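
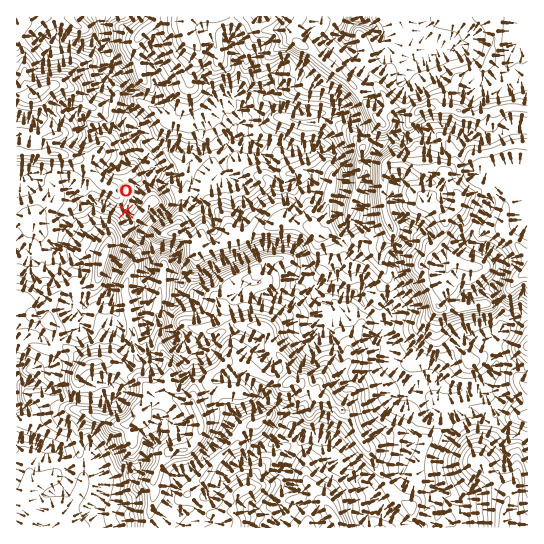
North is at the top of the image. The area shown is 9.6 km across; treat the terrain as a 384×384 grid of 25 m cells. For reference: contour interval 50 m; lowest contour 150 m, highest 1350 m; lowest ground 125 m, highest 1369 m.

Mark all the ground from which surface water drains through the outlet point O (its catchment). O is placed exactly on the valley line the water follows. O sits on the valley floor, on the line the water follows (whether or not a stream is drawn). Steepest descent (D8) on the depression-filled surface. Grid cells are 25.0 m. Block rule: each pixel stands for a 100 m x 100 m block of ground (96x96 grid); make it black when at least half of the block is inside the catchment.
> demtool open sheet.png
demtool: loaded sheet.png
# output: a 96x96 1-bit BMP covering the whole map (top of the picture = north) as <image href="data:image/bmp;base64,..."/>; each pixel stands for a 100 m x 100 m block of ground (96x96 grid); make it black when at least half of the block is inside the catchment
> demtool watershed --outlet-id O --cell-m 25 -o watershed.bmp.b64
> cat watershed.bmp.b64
<image width="96" height="96" href="data:image/bmp;base64,Qk2+BAAAAAAAAD4AAAAoAAAAYAAAAGAAAAABAAEAAAAAAIAEAAATCwAAEwsAAAIAAAAAAAAA////AAAAAAAAAAAAAAAAAAAAAAAAAAAAAAAAAAAAAAAAAAAAAAAAAAAAAAAAAAAAAAAAAAAAAAAAAAAAAAAAAAAAAAAAAAAAAAAAAAAAAAAAAAAAAAAAAAAAAAAAAAAAAAAAAAAAAAAAAAAAAAAAAAAAAAAAAAAAAAAAAAAAAAAAAAAAAAAAAAAAAAAAAAAAAAAAAAAAAAAAAAAAAAAAAAAAAAAAAAAAAAAAAAAAAAAAAAAAAAAAAAAAAAAAAAAAAAAAAAAAAAAAAAAAAAAAAAAAAAAAAAAAAAAAAAAAAAAAAAAAAAAAAAAAAAAAAAAAAAAAAAAAAAAAAAAAAAAAAAAAAAAAAAAAAAAAAAAAAAAAAAAAAAAAAAAAAAAAAAAAAAAAAAAAAAAAAAAAAAAAAAAAAAAAAAAAAAAAAAAAAAAAAAAAAAAAAAAAAAAAAAAAAAAAAAAAAAAAAAAAAAAAAAAAAAAAAAAAAAAAAAAAAAAAAAAAAAAAAAAAAAAAAAAAAAAAAAAAAAAAAAAAAAAAAAAAAAAAAAAAAAAAAAAAAAAAAAAAAAAAAAAAAAAAAAAAAAAAAAAAAAAAAAAAAAAAAAAAAAAAAAAAAAAAAAAAAAAAAAAAAAAAAAAAAAAAAAAAAAAAAAAAAAAAAAAAAAAAAAAAAAAAAAAAAAAAAAAAAAAAAAAAAAAAAAAAAAADAAAAAAAAAAAAAAADgAAAAAAAAAAAAAAH/gAAAAAAAAAAAAAH/gAAAAAAAAAAAAAH/wAAAAAAAAAAAAAH/wAAAAAAAAAAAAAH/wAAAAAAAAAAAAAH/wAAAAAAAAAAAAAH/4AAAAAAAAAAAAAP/4AAAAAAAAAAAAAP/4AAAAAAAAAAAAAP/8AAAAAAAAAAAAAP/8AAAAAAAAAAAAAP/8AAAAAAAAAAAAAP/8AAAAAAAAAAAAAP/+AAAAAAAAAAAAAH//AAAAAAAAAAAAAD//AAAAAAAAAAAAAB/+AAAAAAAAAAAAAB/+AAAAAAAAAAAAAB/8AAAAAAAAAAAAAB/wAAAAAAAAAAAAAB/gAAAAAAAAAAAAAB/gAAAAAAAAAAAAAB/AAAAAAAAAAAAAAB+AAAAAAAAAAAAAAB4AAAAAAAAAAAAAAAAAAAAAAAAAAAAAAAAAAAAAAAAAAAAAAAAAAAAAAAAAAAAAAAAAAAAAAAAAAAAAAAAAAAAAAAAAAAAAAAAAAAAAAAAAAAAAAAAAAAAAAAAAAAAAAAAAAAAAAAAAAAAAAAAAAAAAAAAAAAAAAAAAAAAAAAAAAAAAAAAAAAAAAAAAAAAAAAAAAAAAAAAAAAAAAAAAAAAAAAAAAAAAAAAAAAAAAAAAAAAAAAAAAAAAAAAAAAAAAAAAAAAAAAAAAAAAAAAAAAAAAAAAAAAAAAAAAAAAAAAAAAAAAAAAAAAAAAAAAAAAAAAAAAAAAAAAAAAAAAAAAAAAAAAAAAAAAAAAAAAAAAAAAAAAAAAAAAAAAAAAAAAAAAAAAAAAAAAAAAAAAAAAAAAAAAAAAAAAAAAAAAAAAAAAAAAAA="/>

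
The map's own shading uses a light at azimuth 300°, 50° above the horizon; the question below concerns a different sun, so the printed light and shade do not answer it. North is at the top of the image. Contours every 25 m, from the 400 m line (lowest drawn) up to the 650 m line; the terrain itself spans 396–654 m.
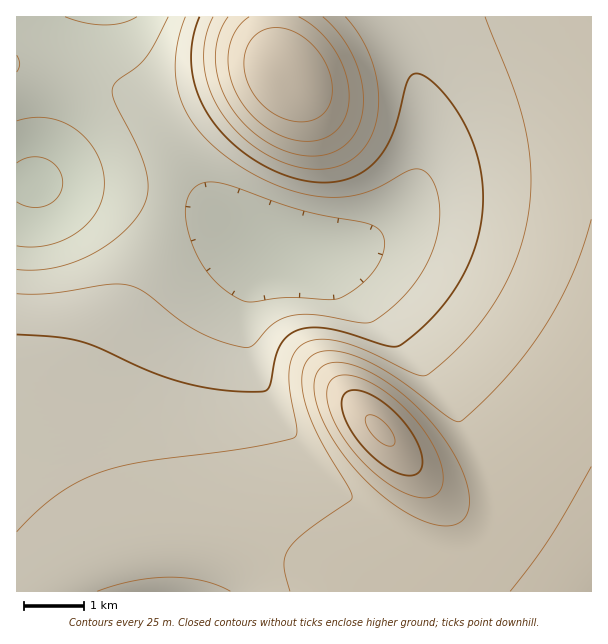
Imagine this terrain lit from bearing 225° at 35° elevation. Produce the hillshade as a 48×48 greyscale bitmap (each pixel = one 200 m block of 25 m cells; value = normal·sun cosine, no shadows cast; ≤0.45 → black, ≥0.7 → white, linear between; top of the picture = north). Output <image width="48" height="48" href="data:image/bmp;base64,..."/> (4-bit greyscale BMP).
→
<image width="48" height="48" href="data:image/bmp;base64,Qk32BAAAAAAAAHYAAAAoAAAAMAAAADAAAAABAAQAAAAAAIAEAAATCwAAEwsAABAAAAAAAAAAAAAAABEREQAiIiIAMzMzAERERABVVVUAZmZmAHd3dwCIiIgAmZmZAKqqqgC7u7sAzMzMAN3d3QDu7u4A////AHd3iIiImZqqqpmYiIiHd3d3d3d3d3d3d3d4iIiImZmZmZmIiIh3d3d3d3d3d3d3d3d3eIiIiIiIiIiIiId3d3d3d3d3d3d3d3d3d3iIiIiIiIiIh3d3d3d4iIh3d3d3d3d3d3d3eIiIiIh3d3d3d3iIiIh3d3d3d3d3d3d3d3d3d3d3d3d3d4iamYh3d3d3eHd3d3d3d3d3d3d3d3d3eJq6qYd3d3d3eHd3d3d3d3d3d3d3d3d3iry6mHZnd3d3eHd3d3d3d3d3d3d3d3d5rNy6h2Vnd3d3eHd3d3d3d3d3d3d3d3ebzdyoZVVnd3d3eHd3d3d3d3d3d3d3d3m97tuWVEVnd3d3eHd3d3d3d3d3d3d3d4ve7bl0MzV3d3d3eHd3d3d3d3d3d3d3eKzu3JdCIkZ3d3d3eHd3d3d3d3d3d3d3ec3uynQhEld3d3d3eHd3d3d3d3d3d3d3i97cp0IAE2d3d3d3iHd3d3d3d3dmZmZnrN3KdCAAJXd3d3d3iHd3d3d3d2ZmZmZ4rMunQgABRnd3d3eIiHd3d3d3dmZmZmZ5u7l1IAATZ3d3d3iIiHd3d3d3ZmZmZmaJqpdSAAE1d3d3d4iIiHd3d3d2ZmZmZmeJmXUxABNXd3d3iIiIiHd3d3d2ZmZmZmeIh1MhATV3d3d4iIiIiHd3d3dmZmZmZmeIdkMhI1d3d3eIiIiIiGZmZmZmZmZmZmd3ZTMjRnd3d4iIiIiIiGZmZmZmZmZmZmZmVENFZ3d3eIiIiIiIiGZmZmZmZmZmZmZmVVVnd3d4iIiIiIiIiFVmZmZmZmZmZmZmZmZ3d3iIiIiIiIiIiFVWZmZmZmZmZmZmZ3d3eIiIiIiIiIiIiFVWZmd3dmZmZmZ3d3eIiIiIiIiIiIiIiFVmZnd3d3ZmZnd3eIiIiIiIiIiIiIiIiGZmd3d3d3d3d3d4iJmZmIiIiIiIiIiIiGZnd3iHd3d3d3iImZmZmZiIiIiIiIiIiGd3eIiIh3d3d4iZqqqqmZiIiZmYiIiIiHd3iIiIiHd3eImru7uqmZiIiZmZiIiIiHd4iJmYiId4iZq8zMuqmYiIiZmZmIiIiHeIiZmZiIiImrzN3MupmIiIiZmZmIiIiIiJmZmZiIiJq83d3MupiHeIiZmZmIiIiIiZmZmZiIiZvN3t3LqYd3d4iZmZmYiIiImZmqmZiIiavd7ty6mHdmd4iZmZmYiIiJmZmZmZiImrze7cupmHZWZ4iZmZmIiIiJmZmZmYiIms3e3LqZh2VVZ4iZmZmIiIiImZmZiIiJq83dy6mYdlRFZ4iZmZiIiIiIiIiIiIiJq83dypmHZUNEZ4iZmZiIiIiIiIiIh3iJq83MupiHVDM0Z4iJmIiIiIiHd3d3d3iJq8zLqYh2QyM1Z4iIiIiIiIiHd3d3d3eJq7u6mIdkMiNFZ4iIiIiIiIiHZmZmZ3eJq7uph3ZDIiNGeIiIiIiIiIiGZmZmZneJqqqYd2QyIiRWeIiIiIiIiIiGZmZmZneJmqmYdlQyIjRneIiIiIiIiIiA=="/>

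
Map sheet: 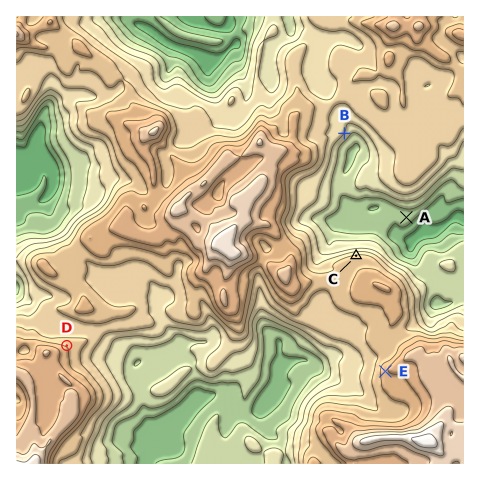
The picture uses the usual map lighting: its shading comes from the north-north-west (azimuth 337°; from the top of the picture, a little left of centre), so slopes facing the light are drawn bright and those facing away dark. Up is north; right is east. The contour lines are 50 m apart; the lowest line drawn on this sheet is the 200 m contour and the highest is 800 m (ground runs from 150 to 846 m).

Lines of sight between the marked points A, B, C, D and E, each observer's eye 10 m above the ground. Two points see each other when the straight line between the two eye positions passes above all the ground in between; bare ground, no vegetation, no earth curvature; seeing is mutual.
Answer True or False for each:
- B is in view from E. False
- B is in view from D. False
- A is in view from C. True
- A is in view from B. False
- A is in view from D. False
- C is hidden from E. True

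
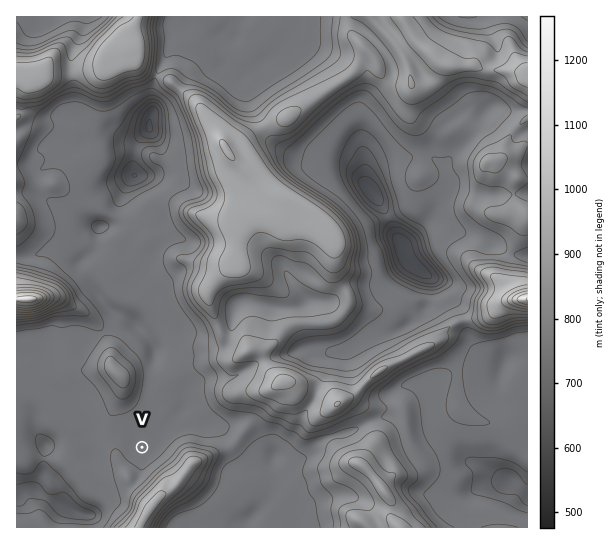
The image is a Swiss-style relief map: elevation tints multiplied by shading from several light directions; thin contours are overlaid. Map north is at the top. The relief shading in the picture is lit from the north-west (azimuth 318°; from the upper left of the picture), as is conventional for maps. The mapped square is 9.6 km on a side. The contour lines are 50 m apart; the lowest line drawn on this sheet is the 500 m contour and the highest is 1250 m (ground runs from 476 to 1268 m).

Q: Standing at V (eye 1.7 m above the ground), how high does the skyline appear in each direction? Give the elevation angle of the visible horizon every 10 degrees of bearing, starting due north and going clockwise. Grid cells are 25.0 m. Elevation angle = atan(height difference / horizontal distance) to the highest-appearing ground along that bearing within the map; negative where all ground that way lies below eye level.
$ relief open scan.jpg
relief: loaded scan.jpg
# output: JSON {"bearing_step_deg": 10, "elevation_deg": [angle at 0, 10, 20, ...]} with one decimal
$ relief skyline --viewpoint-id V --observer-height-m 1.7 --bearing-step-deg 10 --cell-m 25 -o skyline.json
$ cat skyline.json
{"bearing_step_deg": 10, "elevation_deg": [2.1, 2.4, 3.8, 4.0, 3.0, 4.0, 4.7, 4.7, 3.6, 7.1, 12.3, 14.2, 14.7, 15.3, 16.2, 16.7, 16.2, 14.8, 12.5, 8.3, 3.9, 3.8, 2.7, 1.9, 1.6, 1.4, 1.0, 0.7, 0.5, 0.4, 0.4, 0.4, 8.1, 5.3, 5.3, 4.7]}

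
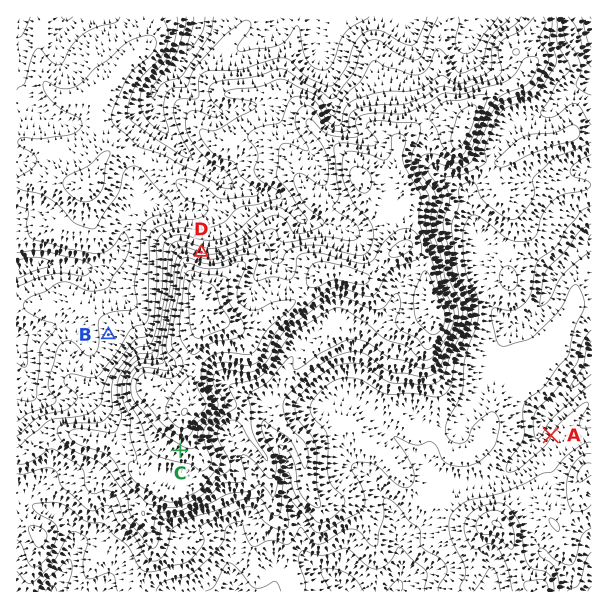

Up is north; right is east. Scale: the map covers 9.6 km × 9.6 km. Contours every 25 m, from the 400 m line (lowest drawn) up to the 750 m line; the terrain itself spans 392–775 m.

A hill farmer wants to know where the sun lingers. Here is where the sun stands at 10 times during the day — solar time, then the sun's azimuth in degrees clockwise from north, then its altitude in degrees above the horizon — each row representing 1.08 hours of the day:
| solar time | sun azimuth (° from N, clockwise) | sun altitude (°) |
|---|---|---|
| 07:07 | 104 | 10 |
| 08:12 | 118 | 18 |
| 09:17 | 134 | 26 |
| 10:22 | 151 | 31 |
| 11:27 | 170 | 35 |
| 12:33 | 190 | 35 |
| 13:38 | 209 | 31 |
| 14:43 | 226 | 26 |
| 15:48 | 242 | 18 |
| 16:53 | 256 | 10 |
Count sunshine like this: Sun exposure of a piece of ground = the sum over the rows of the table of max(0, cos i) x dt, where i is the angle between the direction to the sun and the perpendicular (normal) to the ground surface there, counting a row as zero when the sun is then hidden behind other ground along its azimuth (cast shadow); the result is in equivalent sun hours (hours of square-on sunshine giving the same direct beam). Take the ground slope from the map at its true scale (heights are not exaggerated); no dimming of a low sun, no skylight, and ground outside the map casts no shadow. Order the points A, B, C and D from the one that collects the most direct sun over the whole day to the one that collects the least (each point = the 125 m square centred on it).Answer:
C > B > A > D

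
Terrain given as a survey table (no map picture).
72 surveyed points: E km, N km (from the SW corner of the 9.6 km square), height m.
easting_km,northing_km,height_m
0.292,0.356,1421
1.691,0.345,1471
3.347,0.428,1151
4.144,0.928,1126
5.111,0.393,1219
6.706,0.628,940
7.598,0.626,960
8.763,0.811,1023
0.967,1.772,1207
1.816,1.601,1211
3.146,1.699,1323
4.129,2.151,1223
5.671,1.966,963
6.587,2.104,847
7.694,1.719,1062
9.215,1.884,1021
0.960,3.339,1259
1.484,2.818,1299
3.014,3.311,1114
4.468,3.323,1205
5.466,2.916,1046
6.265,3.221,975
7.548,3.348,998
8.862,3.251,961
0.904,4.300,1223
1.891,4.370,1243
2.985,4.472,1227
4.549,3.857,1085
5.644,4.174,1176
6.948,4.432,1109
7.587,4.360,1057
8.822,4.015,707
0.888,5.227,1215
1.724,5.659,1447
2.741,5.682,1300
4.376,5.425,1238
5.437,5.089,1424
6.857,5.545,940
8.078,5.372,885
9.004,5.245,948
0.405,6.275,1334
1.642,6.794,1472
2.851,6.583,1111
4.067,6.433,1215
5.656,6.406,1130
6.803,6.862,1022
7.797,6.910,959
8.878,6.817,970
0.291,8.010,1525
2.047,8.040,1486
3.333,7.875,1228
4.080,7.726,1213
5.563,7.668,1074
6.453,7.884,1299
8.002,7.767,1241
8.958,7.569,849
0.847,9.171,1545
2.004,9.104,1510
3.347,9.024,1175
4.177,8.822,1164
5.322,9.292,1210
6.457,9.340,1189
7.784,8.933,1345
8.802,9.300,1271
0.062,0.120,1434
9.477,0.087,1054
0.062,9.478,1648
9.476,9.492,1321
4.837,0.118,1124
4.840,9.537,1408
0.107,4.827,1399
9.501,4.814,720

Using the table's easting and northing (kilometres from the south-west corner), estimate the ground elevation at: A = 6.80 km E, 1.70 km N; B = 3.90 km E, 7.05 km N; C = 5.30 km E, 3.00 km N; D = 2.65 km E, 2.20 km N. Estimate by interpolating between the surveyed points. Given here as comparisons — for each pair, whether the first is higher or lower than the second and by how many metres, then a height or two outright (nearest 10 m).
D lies higher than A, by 460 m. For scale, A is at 860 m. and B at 1120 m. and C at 1050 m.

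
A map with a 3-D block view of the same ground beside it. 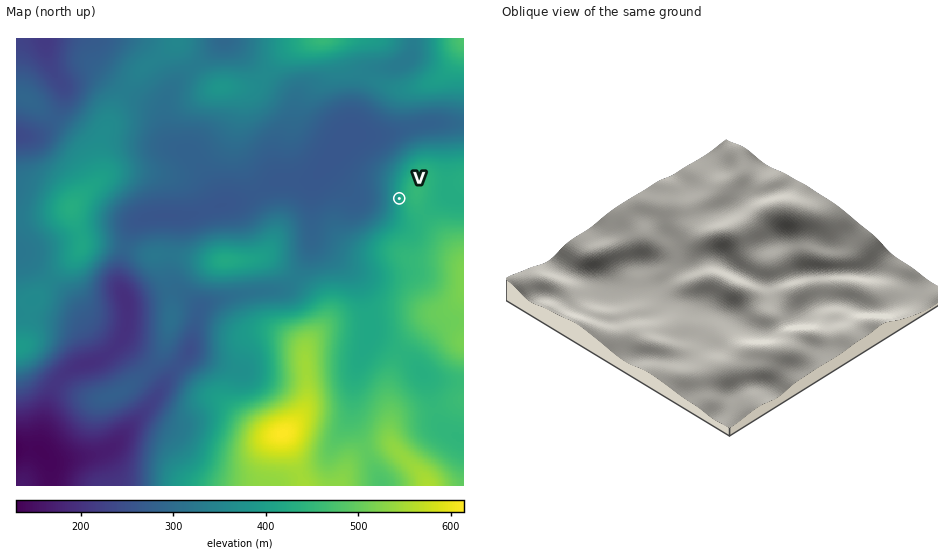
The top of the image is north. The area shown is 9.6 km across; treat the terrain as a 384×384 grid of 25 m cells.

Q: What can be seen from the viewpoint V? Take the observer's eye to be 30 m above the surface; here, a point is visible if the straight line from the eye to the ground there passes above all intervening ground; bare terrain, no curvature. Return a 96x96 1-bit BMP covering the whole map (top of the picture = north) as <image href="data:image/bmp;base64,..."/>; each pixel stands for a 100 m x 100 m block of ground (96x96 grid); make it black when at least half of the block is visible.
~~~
<image width="96" height="96" href="data:image/bmp;base64,Qk2+BAAAAAAAAD4AAAAoAAAAYAAAAGAAAAABAAEAAAAAAIAEAAATCwAAEwsAAAIAAAAAAAAA////AAAAAAAAAAAAAAAAA//AAIAAAAAAAAAAA//AAYAAAAAAAAAAA//AAYAAAAAAAAAAA//AAwAAAAAAAAAAAf/ABwAAAAAAAAAAAf/ADgAAAAAAAAAAAP/gHAAAAAAAAAAAAH/gPAAAAAAAAAAAAH/geAAAAAAAAAAAAD/g+AAAAAAAAAAAAD//8AAAAAAAAAAAAB//8AAAAAAAAAAD/h//8AAAAAAAAAAD////8AAAAAAAAAAB////8AAAAAAAAAAAf///4AAAAAAAAAAAP///4AAAAAAAAAAAD///4AAAADAAAAAAD///wAAAAfgAAAAAB///wAAAA/wAAAAAA///gAAAAP4AAAAAA///AAAAAA4AAAAAA///AAAAAAMAAAAAAf/AAAAAAAAAAAAAAf/AAAAAAAAAAAAAAf/AAAAAAAAAAAAAA//AAAAAAAAAAAAAA//AAABAAAAAAAAAA//AAAAAAAAAAAAAA//AAAAAAAAAwAAAB//AAAAAAAAAwAAAD//AAAAAAAAA4AAAH//gAAAAAAAAAAAAf//gAAAAAAAAAAGB///gAAAAAAAAAAP////gAAAAAAAAAAf////gAAAAAAAAAA/////gBwAAAAAAAAf////gH8AYAAAAAAH////gH/A+AAAAAAA////gH/j/AAAAAAAD///AD/z/wAAAAAAAH//AB/wD+AAAAAAAP/+AAfwADgAAAAAAf/+AAPwADwAAAAAA//8AAHwAB8AAAAAD//8AAHwAB+AAAAP///8AAP4AB/AAAA////8AA/4AB/gEAB////+AH/8AA/wPAB/////x//8AA/4PwD////////8AA//f8D////////8AA////H8D//////8AB/////4D//////wAB/////wD/////+AAD/////wD/////gAAD/////4D/////AAAD/////+D////+AAAD///////////+AAAD///////////+AAAD///////////+AAAB///////////+AAAA///////////+AAAAf//////////+AAAAH//////////+AAAAD//////////8AAAAD//////////gAAAAD//////////gAAAAD//////////AAAAAD//////////AAAAAD//////////AAAAAH//////////AAAAAH//////////gAAAAH//////////gAAAAD//////////gAAAAB//////////wAAAAB//////////4AAAAB//////////4AAAAA//////////8AAAAA///////////AAAAA//g////////gAAAAf/Af///////wAAAAf+AH///////8AAAAP+AD///////+AAAAH8AB////////AAAAD8AAf////+A/gAAAB8AAAf///8AHwAAAA4AAAH///4AD8AAAA4AAAH///8AD8AAAAAAAAD///+AD8AAAAAAAAB////gD8AAAAAAAAA////wH8AAAAAAAAAP///4H8AAAAAAAAAB///8P8AAAAAPAAAAP//8P8="/>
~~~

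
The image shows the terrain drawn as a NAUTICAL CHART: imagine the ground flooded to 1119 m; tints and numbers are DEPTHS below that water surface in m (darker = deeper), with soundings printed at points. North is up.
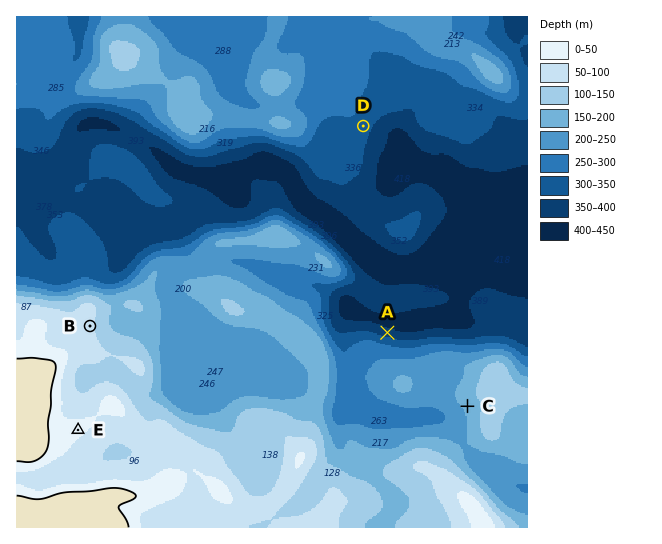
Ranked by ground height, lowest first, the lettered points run A D C B E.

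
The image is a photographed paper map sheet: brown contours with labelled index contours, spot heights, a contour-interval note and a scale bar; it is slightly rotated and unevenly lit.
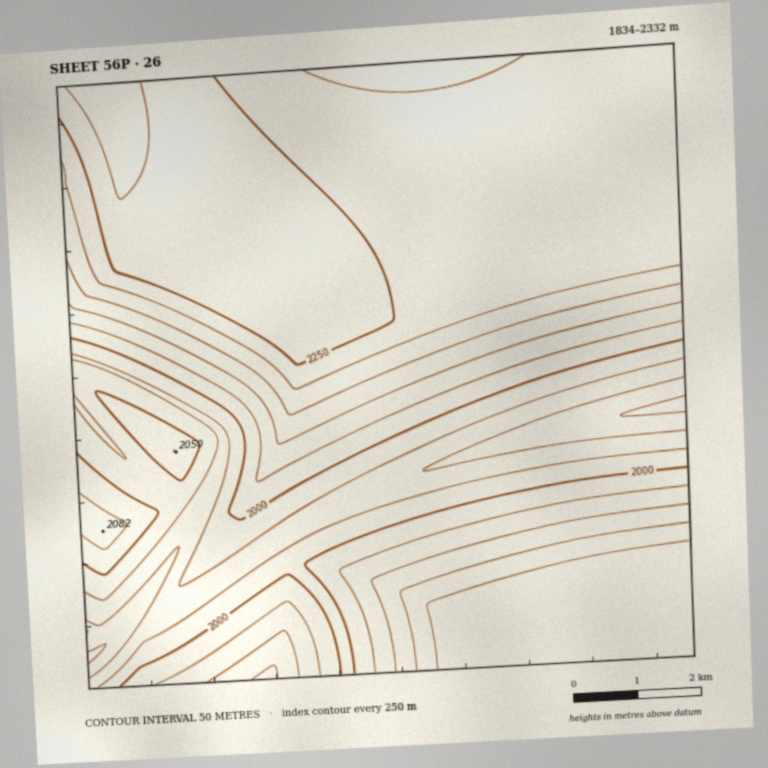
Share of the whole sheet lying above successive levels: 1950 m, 89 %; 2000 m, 77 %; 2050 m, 67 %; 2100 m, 60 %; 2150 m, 53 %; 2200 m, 46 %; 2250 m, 15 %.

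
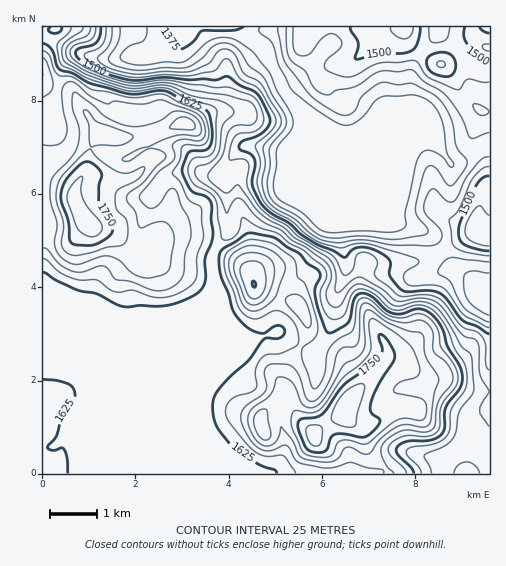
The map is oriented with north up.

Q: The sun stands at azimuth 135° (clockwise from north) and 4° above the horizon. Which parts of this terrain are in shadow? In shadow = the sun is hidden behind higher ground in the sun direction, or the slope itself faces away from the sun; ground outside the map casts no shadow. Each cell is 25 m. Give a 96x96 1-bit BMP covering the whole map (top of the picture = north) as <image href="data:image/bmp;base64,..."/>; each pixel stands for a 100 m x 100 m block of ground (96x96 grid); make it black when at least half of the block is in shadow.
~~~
<image width="96" height="96" href="data:image/bmp;base64,Qk2+BAAAAAAAAD4AAAAoAAAAYAAAAGAAAAABAAEAAAAAAIAEAAATCwAAEwsAAAIAAAAAAAAA////AAAAAAAAAAAAAAAAAAAAAAAAAAAAAAAAAAAAAMAAAAAAAAAAAAAAAMAAAAAAAAAAAAAAAAAAAAAAAAAGAAAAAAAAAAAAAAAHAAAAAAAAAAAAAAAHgAAAAAAAAAAAAAAHgAAAAAAAAAAAAAgHgAAAAAAAAAAAABwPgAAAAAAAAAAAABwP4AAAAAAAAAAAADwf+AAAAAAAAAAAAH4f/AAAAAAAAAAAAv4//gAAAAAAAAAAB/8f/wAAAAAAAAAAB/+f/4AAAAAAAAAAB//D/8AAAAAAAAAAB//j/8AAAAAAAAAAD//j/+AAAAAAAAAAH//j//AAAAAAAAAAH//D//gAAAAAAAAAP/+H//wAAAAAAAAAP//H//4AAAAAAAAAP/////4AAAAAAAAAP/////8AAAAAAAAAAf////8AAAAAAAAAAP////8AAAAAAAAAAP////8AAAAAAAAAAH////8AAAAAAAAAADn///8AABAAAAAAAAH/P/4AABkAAAAAAAD+P/4fADsAAAAAAAB4H/4/gD8AAAAAAAAAH/5/wH8AAAAAAAAAH/7/wDwAAAAAAAAAH/z/4AAAAAAAAOAAH/3/8AAAAAAAAfAAH///+AAAAAAAAfAEH///+AAAAAAAA/AAH///+AAAAAAAA/AAH///+AAAAAAAB/AAH///+AAAAAAAB/AAH///wAAAAAAAD/AAH//+AAAAAAAAD/AAH//gAAAAAAAAH/wAP/4AAAAAAAAAH/4AP/gAAAAAAAAAH/8AP/4wAAAwAAAAH/8H////8AA4AAAAH/+P/////gB8AAAAH//P/////8B8AAAAP//n/////+D+AAcAP//n////9/D+AAeAH//////+A/D+AAOAH//////4A/D+AAOAD8P///gAA/j8AAHAB8H//8AHx/j4AADAA8H//gAH5/j8AADgAcD/+AAH7/j8AADgQcB/4AAH//z8AADgY8A/gAAH//z8AADwY8A4AAAP//7+AABwB4AAAAAP//7/AAAAB4AAAAAP////AHAAAYAAAAAP////gHgAAcAAAAAP////wPwAAcAAAAAH////wH4AAOAAAAAH////wB8AAHAAAAAD//7/wAAAAAAAAAAB//D/wAAAAAAAAAAA/8D/wAAAAAAAAAAA/4D/wAAAAAAAAAAAf4D/wH4AAAAAAAAAf4D/h//gAAAAAAAAPwAHB//8AAAAAAAAAAAAA///AAAAAAAAAAACAH//wAAAAAAAAAAHAAf/4AAAAAAAAAAPAB//+AAAAAAAAAAOAf///zAAAAAAAAAOH////3gAAAAAAAAeP/////gAAAAAAAAef/////wAAAAAAAAf/////zgAAAAAAAAf/////gAAAAAAAAA//////gAAAAAAAAA//////gAAAAAAYAAf/////gAQAAAAeAAP/////gA4B4AAfACP/////wB8B8AAfgCH/////wB8A8AAfgAB/////4D8AAAAPAAAf////4D+AAAAAAEAP////8D+AAAAAAAAH/////7+AAAAAEA="/>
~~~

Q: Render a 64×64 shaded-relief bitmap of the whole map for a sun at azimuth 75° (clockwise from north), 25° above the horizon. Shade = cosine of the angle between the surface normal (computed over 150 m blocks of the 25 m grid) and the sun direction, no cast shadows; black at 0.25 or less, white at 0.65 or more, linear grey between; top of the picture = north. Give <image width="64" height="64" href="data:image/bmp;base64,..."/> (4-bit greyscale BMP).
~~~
<image width="64" height="64" href="data:image/bmp;base64,Qk12CAAAAAAAAHYAAAAoAAAAQAAAAEAAAAABAAQAAAAAAAAIAAATCwAAEwsAABAAAAAAAAAAAAAAABEREQAiIiIAMzMzAERERABVVVUAZmZmAHd3dwCIiIgAmZmZAKqqqgC7u7sAzMzMAN3d3QDu7u4A////AHd4h2ZmZmZmZmZmZmZmZmZlQ0REVWZlZmebzLmGVXiZd3eHZmZmZmZmZmZmZmZmVVVCIzNGd1VmibzLqYZmeJl3d3dmZmZmZmZmZmZmZlQzVUEBI2iXVWiry6mHd2Z4iHd3d2ZmZmZmZmZmZmZVQhJXUQAlmqdEeru5h2Z3d3d4d3d3ZmZmZmZmZmZmZVQwAnhhADiqhTR6qpdlVniId3d3d3dmZmZmZmZmZmZlQxAEmmEAWKhkRYmphlNGmql3d3d3d2ZmZmZmZmZmZlQzEBapUQNohlVniZmGQ1m8yod3d3d3ZmZmZmZmZmZmQzMQOKhCNXdlVoiIiHZEe+3Kh3d3d3dmZmZmZmZmZmVDRDI3mERodUNHmZiHdlat7bqId3d3d3ZmZmZmZmZmZURFQ0Z3VppzEkeamXdmeK3tuZh3d3d3dmZmZmZmZmZlVFZlRFVou4MANomph3d4m8u6mIh3d3h3ZmZmZmZmZmZVVmZTNGm7hAAkeZmId3iJqrupmXd3d3ZmZmZmZmZmZmZmZkMkebuVEBNnmZh3d4iJvMupd3d3dmZmZmZmZmZmZmZlQjV5u5UhI1Z4iHd3iIm93Lp3d3dmZmZmZmZmZmZmZlQzRomqhjEkRWeId3iZic7su3d3ZmZmZmZmZmZmZ3dmVDRniamFMjVURnd3iama3tzLZmZmZmZmZmZmZmZmZmZlRWd4mXUzRlQ0Z3iaqqvdu8xmZmZmZmZmZmZmZmZmZmVFd2d4dkNWYyNXiJq6vNyqvGZmZmZmZmZmZmZmZmZmZlZ3ZWd3ZFZTEleZmavN25m7ZmZmZmZmZmZmZmZmZmZmVnZkRXmGVkECaaqYm83cqbxmZmZmZmZmZmZmZmZmZmVWdlQki6dVIASKqoib3u2qvGZmZmZmZmZmZmZmZmZlRFd2UiSsuGQQF7y5d5zv/bu8ZmZmZmZmZmd2ZmZmZmQjV3ZCJ824YgA67adnre/+y7pmZmZmZmZmZmZmZmZmUQJXdjNZ3shRAH39plet7v7KmWZmZmZlVmZVVmd3ZmZAAViGVXvuyVEDrv2nZ6ve7bmIZmZmZVRWZURWd3d3ZiAAaqh2i93JURa93Ll3mrzcqHdmZVVVQ1ZUNFZ4iIh1EAF6uoeKvLpzSLzLupiImrqXdlVERVVEVUNFZ4iJmXMAA3q7mIiazJVYq6qqmHiJmYdmQzNFZlRERGZ3iJmpYQAVirqpiJret1eZmZmHeIiIdmYyIkZ3VERFZ3eJmrlRADaKqqqpm97HRYmZmHd4iHdmVSESRndlRFZ3eImaqVECR4mqqru83bY1iamYh4iIZVVEIRNWZmVVZmd4iZmpYyNXiau7vN3cpkaaqpiIh3ZUQzMyE0VWdmd3ZniJmaqGRFeJq8zO7cqGaKupiIh3ZUMiM0MSRFaIeJhmeImZmql0Romr3u79uXd4mpiHd3ZTISNFVBEkV5mZmGZ4iJmqu4RGmavf/+yYd3iIh3ZmVDIhJGdkEBNoqpmpdniImaq7hFeavO/+yXd3d3d3ZlQzIzIleFMAFYq6maqHZ4iZqrt0abzd3tyXZmZmZmZlQyJFUyV4QgA3mqmZmpdmeJmay3V73v7cqHZmZmZmZmUyI2djJHcxAViamZmpl2V5qZrMdZ3//bl3ZmZmZmZmZTIleGMjZyECaJmZmZmHVXq6m9x2rf/rh2ZmZmZmZmZmMjWJYxNWMQJomYiIiZhlesury3at79l2ZmZmZmZmZmZCNoljEkVDEleJiHd4qYZ73Lu5Vq3tyXZmZmZmZmZmZkM2mWMiRVQiRomIh3iamIvcuqdVnN3JdmZmZmZmZmZmU0aZdCJFZUM1iaqYZoqpm8uImFWb3cp2ZmZmZmZmZmZUR5l0M0VmVDR6qYdlaJmryXeZdovd2nZmZmZmZmZmZmRXmGQzRWZkNHmYd2Zniby4V6u5is3admZmZmZmZmZmZWeGQ0VmdmVEV3Zmd3eJqoVYzcqZu7l2ZmZmZmZmZmZmZ3UzRnd3ZUNFVWeHd3iHU2vtyoiKqodmZmZmZmZmZmZ3ZCNWd3dlMjRXiYh2d2VFnv25dnmqqHZmZmZmZmZmZmZkI0ZnZmUyNXmpl3ZmVWjf/JdmirzKh2ZmZmdmZmZmZlMjRWZmZCJYmqmHZlVVjP/ah2ebzduHZlRGd3ZmZmZmUyNEVmZjI3qph3d2VVet7bmIeL3u23ZkM0aIh2ZmZmZCI0VmdlMlm6h3d3Znm8y6qZiJz/7JdUM0Z4mYdmZmZSIjRnd2U0i6h4mYd3nNy6mZmZrf/adTI0Z4iIh2ZmZDIjRnd3dUa7mKu6h2it26mZiJq97rhUIkZ3d4h3ZmZDIiRXd3iGacy7zMqHaKu6mJh4q7zcpkMjVmZneHZVZUIiNXdmaqmL7d3cupd3mqmHh2i7qruEMzNWVVeIdlVlMSNHh2Zt3L3u3cu6mHeJl2ZmWLuqqWMjNFVVZ3h2VWUhE2iXZm7u3u3MuqmHd4iGVVRYvKqXQRNVVVVmd3ZVZTElipdVbe/+ypqqmHd3eHVEQ1i8qYYgFGZmVVZnZlVmVEaKlkRM3uyXeaqXd3d3dlREabuodRAUZ3ZlVVZmZmd3d4h1M0mruXeaupd3iHd2VEV5qodkEBNoh2VEVWZlaJmHZlRFZ3iYibzLmHiIiHZlZniHZVQhE2iHZURVZlVoqodlRGeFZ5mazcuYeJmHdmZ4h3ZURDITV4dkRFZmVWi7h2VFeI"/>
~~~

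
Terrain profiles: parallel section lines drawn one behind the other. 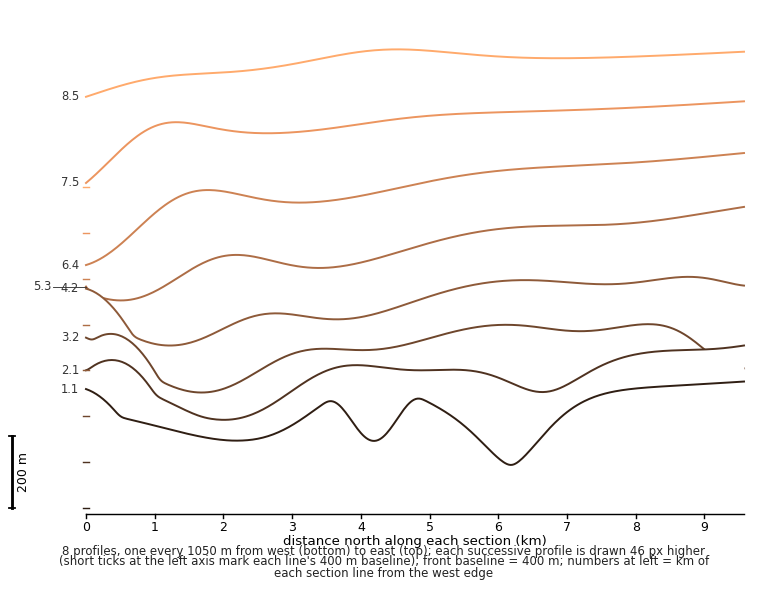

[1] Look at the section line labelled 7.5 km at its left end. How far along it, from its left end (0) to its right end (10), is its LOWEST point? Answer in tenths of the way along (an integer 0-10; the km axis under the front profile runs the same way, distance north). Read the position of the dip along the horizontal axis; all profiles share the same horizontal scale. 0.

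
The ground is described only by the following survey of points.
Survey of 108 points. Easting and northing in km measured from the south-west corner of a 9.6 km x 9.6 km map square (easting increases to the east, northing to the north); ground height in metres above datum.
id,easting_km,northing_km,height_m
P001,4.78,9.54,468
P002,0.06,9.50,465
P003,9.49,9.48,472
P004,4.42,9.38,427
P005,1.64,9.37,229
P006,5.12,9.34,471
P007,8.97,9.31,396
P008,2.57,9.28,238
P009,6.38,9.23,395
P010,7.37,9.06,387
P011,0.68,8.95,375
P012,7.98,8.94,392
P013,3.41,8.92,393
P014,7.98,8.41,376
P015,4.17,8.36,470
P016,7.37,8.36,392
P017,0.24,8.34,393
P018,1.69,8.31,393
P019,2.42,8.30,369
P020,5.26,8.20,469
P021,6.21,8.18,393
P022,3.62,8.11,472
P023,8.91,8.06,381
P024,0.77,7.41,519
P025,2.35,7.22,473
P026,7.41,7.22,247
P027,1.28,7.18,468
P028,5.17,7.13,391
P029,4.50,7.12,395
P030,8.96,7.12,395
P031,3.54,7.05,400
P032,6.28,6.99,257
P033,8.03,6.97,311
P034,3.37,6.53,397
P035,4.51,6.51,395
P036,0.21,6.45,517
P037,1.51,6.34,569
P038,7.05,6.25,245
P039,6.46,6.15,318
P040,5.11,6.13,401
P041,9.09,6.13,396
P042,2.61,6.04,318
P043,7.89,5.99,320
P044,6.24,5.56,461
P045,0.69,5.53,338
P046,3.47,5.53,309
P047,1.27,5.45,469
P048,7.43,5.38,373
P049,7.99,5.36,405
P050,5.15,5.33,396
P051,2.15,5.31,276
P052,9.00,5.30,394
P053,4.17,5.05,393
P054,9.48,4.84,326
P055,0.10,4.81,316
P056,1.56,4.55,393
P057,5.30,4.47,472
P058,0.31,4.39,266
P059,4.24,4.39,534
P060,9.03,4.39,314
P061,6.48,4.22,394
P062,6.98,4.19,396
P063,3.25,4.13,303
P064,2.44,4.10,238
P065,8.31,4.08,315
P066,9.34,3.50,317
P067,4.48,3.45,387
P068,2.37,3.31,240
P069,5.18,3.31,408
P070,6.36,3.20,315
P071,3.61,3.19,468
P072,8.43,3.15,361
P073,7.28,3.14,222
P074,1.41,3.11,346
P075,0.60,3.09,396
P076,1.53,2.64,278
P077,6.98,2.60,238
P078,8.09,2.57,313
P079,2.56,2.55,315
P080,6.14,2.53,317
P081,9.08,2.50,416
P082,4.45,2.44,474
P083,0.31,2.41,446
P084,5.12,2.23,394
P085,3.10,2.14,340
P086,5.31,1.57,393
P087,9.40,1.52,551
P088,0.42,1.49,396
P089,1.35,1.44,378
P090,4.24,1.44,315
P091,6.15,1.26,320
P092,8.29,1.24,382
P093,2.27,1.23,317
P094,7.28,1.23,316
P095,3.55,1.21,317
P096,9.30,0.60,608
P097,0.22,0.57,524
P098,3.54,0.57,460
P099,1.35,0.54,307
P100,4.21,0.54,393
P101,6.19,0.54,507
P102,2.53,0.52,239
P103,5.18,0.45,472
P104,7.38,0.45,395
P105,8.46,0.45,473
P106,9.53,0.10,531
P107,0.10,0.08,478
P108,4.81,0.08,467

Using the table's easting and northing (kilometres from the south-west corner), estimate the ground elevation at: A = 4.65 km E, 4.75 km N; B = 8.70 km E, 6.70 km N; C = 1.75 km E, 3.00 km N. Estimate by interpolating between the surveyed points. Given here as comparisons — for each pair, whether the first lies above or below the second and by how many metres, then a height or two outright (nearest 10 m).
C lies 130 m below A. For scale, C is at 290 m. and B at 390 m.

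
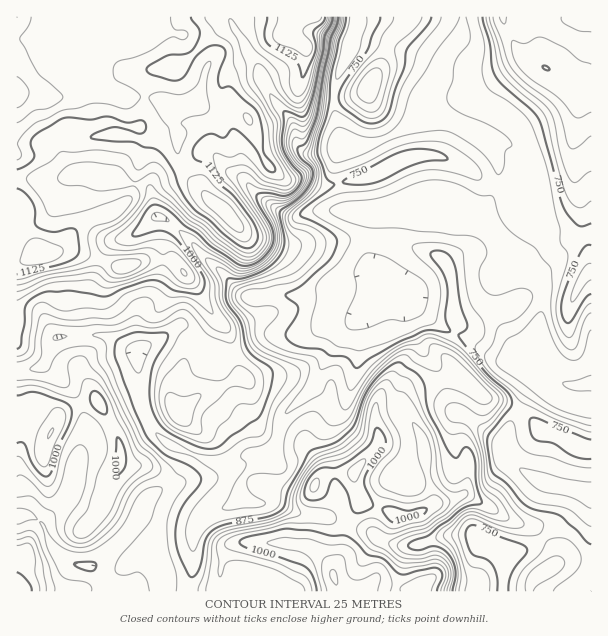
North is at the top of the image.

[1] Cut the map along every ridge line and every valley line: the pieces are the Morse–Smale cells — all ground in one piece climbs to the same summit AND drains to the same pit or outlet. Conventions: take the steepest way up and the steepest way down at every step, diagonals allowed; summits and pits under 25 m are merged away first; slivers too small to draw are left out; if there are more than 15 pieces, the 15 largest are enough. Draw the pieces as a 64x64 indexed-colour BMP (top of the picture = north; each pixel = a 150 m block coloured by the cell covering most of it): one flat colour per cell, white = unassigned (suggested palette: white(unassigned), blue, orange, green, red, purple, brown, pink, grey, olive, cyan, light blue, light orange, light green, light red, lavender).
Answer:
<image width="64" height="64" href="data:image/bmp;base64,Qk12CAAAAAAAAHYAAAAoAAAAQAAAAEAAAAABAAQAAAAAAAAIAAATCwAAEwsAABAAAAAAAAAA////ALR3HwAOf/8ALKAsACgn1gC9Z5QAS1aMAMJ34wB/f38AIr28AM++FwDox64AeLv/AIrfmACWmP8A1bDFAAAAAAAAAAAADuZmZmZmZmZmZmZmZmZmZmZgAAAAAAAAAAAAAAAAAADu5mZmZmZmZmZmZmZmZmZmAAAAAAAAAAAAAAAAAAAAAO7uZmZmZmZmZmZmZmZmZgAAAAAAAAAAAAAAAAAAAAAA7u5mZmZmZmZmZmZmZmZmAAAAAAAAAAAAAAAAAAAAAADu7mZmZmZmZmZmZmZmZmYAAAAAAAAAAAAAAAAAAAAAAO7uZmZmZmZmZmZmZmVVUAAAAAAAAAAAAAAAAAAAAAAA7u5mZmZmZmZmZmZmVVVQAAAAAAAAAAAAAAAAAAAAAADu7mZmZmZmZmZmZVVVVVAAAAAAAAAAAAAAAAAJkAAAAO7u5mZmZmZmZqVVVVVVUAAAAAAAAAAAAAAAAJmQAAAA7u7u5mZmZqqqpVVVVVVVAAAAAAAAAAAAAAAAmZkAAAAO7u7u6qqqqqqqVVVVVVVVUAAAAAAAAAAAAACZmQAAAADu7u7qqqqqqqpVVVVVVVVVAAAAAAAAAAAAAJmZkAAADu7u7uqqqqqqpVVVVVUFVVUAAAAAAAAAAAAAmZmQAACZ7u7u7qqqqqqlVVVVUAAAVQAAAAAAAAAAAAAJmZmZmZme7kTu7qqqqqVVVVVQAAAFAAAAAAAAAAAAAAmZmZmZmZREREREqqqqpVVVVVUAAAUAAAAAAAAAAAAACZmZmZmURERERERKqqqlVVVVVQAABQAAAAAAAAAAAAAAmZmZmUREREREREqqqqVVVVVQAAAAAAAAAAAAAAAAAACZmZmURERERERESqqqpVVVVVAAAAUAAAAAAAAAAAAAAJmZmUREREREREREqqqlVVVVAAAABQAAAAAAAAAAAAAJmZmZRERERERERERKqqpVVVUAAAAREAABAAAAAAAAAAmZmZlERERERERERESqqqVVVQAAABEQAREQAAAAAAAAmZmZmUREREREREREREqqpVVVUAAAERERERAAAAAAAAmZmZmZRERERERERERESqqlVVVQAAEREREREQDMzAAAmZmZmZlEREREREREREREqqpVVVAAARERERERHMzMAAmZmZmZlERERERERERERESqqlVVVQARERERERHMzMwAAJmZmZmURERERIhEREREREqqVVVVUBEREREREczMzAAAmZmZmf+ERERIiIhERERESqpVVVVRERERERERzMzMAAB3d5//+IiERIiIiIhEREREqlVVVRERERERERHMzMwAAHd3///4iIhIiIiIiIiIiERKVVVVEREREREREczMzAAHd3f///+IiIiIiIiIiIiIiIhVVVURERERERERzMzMd3d3d////4iIiIiIiIiIiIiIiIVVVRERERERERHMzMx3d3d3////+IiIiIiIiIiIiIiINVVVERERERERERzMzHd3d3f////4iIiIiIMzMzMzMzM1VVERERERERERHMzMd3d3d3////+IiIiIMzMzMzMzMzNRERERERERERHMzMx3d3d3f////4iIiIMzMzMzMzMzMREREREREREREszMzHd3d3d/////iIiIMzMzMzMzMzMxERERERERERIiLMzMd3d3d3f///+IiIMzMzMzMzMzMzEREREREREREiIizMx3d3d3d////4iIMzMzMzMzMzMzMREREREREREiIiIszHd3d3d3d3//iIMzMzMzMzMzMzMxEREREREREiIiIiIsd3d3d3d3d//4MzMzMzMzMzMzMzMREREREREiIiIiIiJ3d3d3d3d3fzMzMzMzMzMzMzMzMxERERERESIiIiIiInd3d3d3d3dzMzMzMzMzMRERERERERERERERIiIiIiIid3d3d3d3d3MzMzMzMzMRERERERERERERERESIiIiIiJ3d3d3d3d3czMzMzMzERERERERERERERERERIiIiIiInd3d3d3dxETMzMzMzMREREREREREREREREREiIiIiIiERERd3ERERETMzMzERERERERERERERERERERIiIiIiIRERERERERERETMzERERERERERERERERERERIiIiIiIhEREREREREREREzEREREREREREREREREREREiIiIiIiERERERERERERERERERERHd3dsREREREREREiIiIiIiIREREREREREREREREREREd3d27u7EREREREiIiIiIiIhERERERERERERERERERER3d3bu7u7ERERIiIiIiIiIiERERERERERERERERERER3d3du7u7u7ESIiIiIiIiIiIRERERERERERERERERERHd3du7u7u7siIiIiIiIiIiIhERERERERERERERERERHd3d27u7u7uyIiIiIiIiIiIiERERERERERERERERERHd3QAAAAu7u7siIiIiIiIiIiIREREREREREREREREREd3dAAAAC7u7uyIiIiIiIiIgABEREREREREREREREREd3d0AAAAAu7u7siIiIiIiIgAAERERERERERERERERER3d3QAAAAALu7uyIiIiIiIAAAARERERERERERERERER3d3dAAAAAAu7u7siIiIiAAAAABERERERERERERERERHd3d0AAAAAC7u7uyIiIiIAAAAAERERERERERERERERHd3d0AAAAAAAu7u7siIiIAAAAAARERERERERERERERHd3d0AAAAAAAALu7u7IiIgAAAAABEREREREREREREREd3d3dAAAAAAAAu7u7siIgAAAAAA"/>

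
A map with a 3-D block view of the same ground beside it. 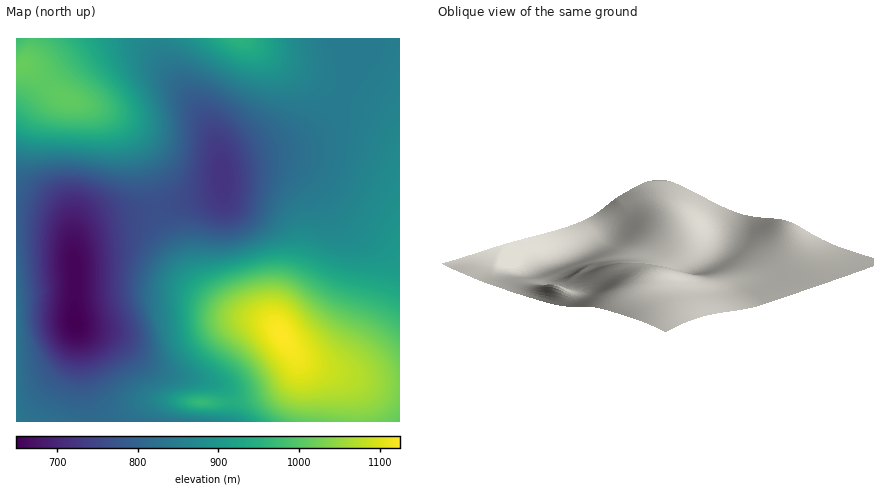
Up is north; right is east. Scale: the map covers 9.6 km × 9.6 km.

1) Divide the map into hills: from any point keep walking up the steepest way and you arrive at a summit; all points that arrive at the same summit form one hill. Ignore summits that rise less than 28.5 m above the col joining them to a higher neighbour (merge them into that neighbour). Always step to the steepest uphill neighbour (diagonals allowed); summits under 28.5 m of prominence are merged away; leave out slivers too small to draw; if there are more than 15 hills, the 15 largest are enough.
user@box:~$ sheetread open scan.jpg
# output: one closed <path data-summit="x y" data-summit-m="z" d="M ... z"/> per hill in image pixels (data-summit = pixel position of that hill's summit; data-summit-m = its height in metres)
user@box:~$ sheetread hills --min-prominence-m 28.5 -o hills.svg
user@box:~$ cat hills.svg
<path data-summit="282 334" data-summit-m="1125" d="M400 38l-46 0-1 22-3 14-10 24-12 18-12 12-20 12-70 23-4 5 0 20-8 5-42 11-40 7-34 11-14 7-7 7-3 14-4-14-8-9-20-8-26-3 0 206 384 0z"/><path data-summit="20 64" data-summit-m="1015" d="M156 38l-140 0 0 178 26 3 20 8 8 9 4 14 3-14 7-7 14-7 34-11 70-14 12-4 8-5-1-30-9-26-13-22-33-44-8-16z"/><path data-summit="238 38" data-summit-m="955" d="M352 38l-196 0 0 4 10 24 43 60 8 18 5 24 10-8 64-20 20-12 19-22 10-18 8-28z"/>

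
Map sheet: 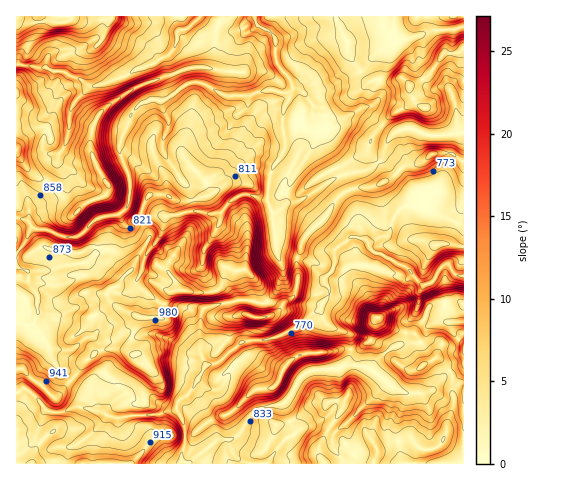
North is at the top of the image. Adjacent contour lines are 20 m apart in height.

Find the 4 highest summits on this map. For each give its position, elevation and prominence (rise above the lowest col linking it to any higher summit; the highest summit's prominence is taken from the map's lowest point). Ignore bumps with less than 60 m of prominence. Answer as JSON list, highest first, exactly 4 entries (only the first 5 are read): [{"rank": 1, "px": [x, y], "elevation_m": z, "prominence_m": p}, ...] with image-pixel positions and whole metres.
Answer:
[{"rank": 1, "px": [378, 318], "elevation_m": 1016, "prominence_m": 363}, {"rank": 2, "px": [183, 291], "elevation_m": 995, "prominence_m": 179}, {"rank": 3, "px": [377, 449], "elevation_m": 979, "prominence_m": 108}, {"rank": 4, "px": [251, 316], "elevation_m": 958, "prominence_m": 92}]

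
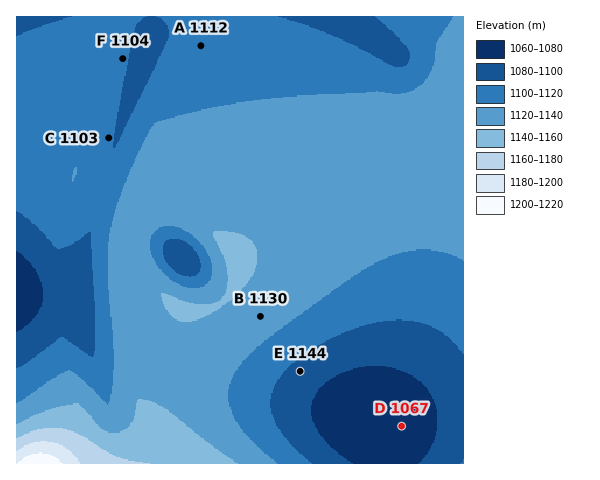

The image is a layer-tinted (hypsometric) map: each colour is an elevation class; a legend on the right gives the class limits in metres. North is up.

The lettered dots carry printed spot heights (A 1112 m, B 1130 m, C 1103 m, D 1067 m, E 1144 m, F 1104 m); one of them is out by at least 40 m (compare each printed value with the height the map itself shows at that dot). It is E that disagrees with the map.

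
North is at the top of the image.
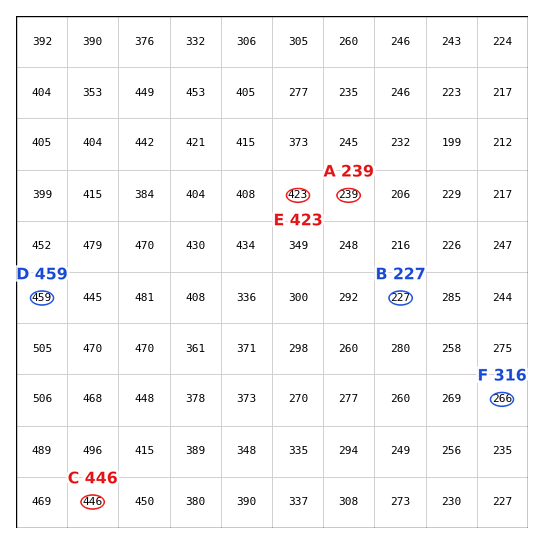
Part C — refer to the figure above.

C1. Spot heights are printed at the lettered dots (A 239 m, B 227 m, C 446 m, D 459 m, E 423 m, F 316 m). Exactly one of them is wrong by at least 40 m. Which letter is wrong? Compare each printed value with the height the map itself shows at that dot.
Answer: F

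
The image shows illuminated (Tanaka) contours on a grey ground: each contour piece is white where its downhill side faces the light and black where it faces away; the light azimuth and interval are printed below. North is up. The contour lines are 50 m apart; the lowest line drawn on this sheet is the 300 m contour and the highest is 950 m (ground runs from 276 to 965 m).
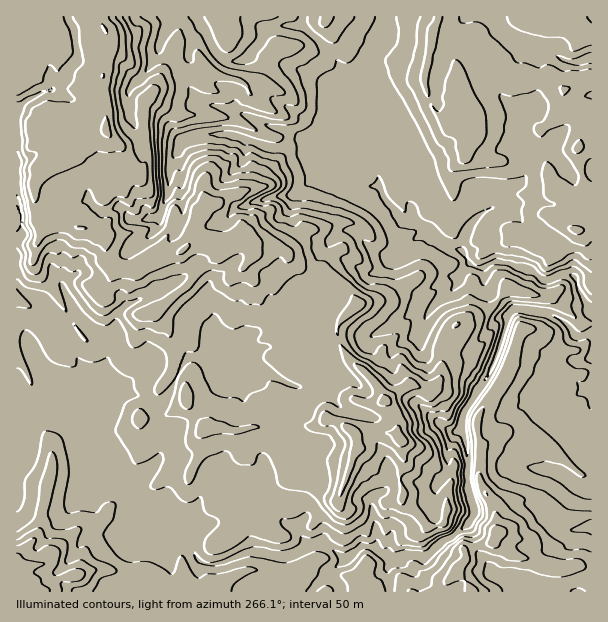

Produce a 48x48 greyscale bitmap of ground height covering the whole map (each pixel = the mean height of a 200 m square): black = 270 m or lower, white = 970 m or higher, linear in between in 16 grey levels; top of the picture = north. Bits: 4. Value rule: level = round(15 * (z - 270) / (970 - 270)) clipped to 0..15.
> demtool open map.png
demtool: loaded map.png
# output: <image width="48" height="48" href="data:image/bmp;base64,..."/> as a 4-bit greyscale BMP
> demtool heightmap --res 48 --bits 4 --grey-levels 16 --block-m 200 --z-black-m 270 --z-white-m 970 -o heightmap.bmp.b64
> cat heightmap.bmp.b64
<image width="48" height="48" href="data:image/bmp;base64,Qk32BAAAAAAAAHYAAAAoAAAAMAAAADAAAAABAAQAAAAAAIAEAAATCwAAEwsAABAAAAAAAAAAAAAAABEREQAiIiIAMzMzAERERABVVVUAZmZmAHd3dwCIiIgAmZmZAKqqqgC7u7sAzMzMAN3d3QDu7u4A////AMy7qYh3d3d3d3d3dmZmd2Z3eIiHZVVVVcu6upiIiHd3d3d3d2ZWdlVmeIh2VWZmZsu6mZh3d3d2ZmdmZnZVZlRVV4h2d3d2Zrq6mId3d2dnd2ZmZVZVVVVVVXh4h3ZlVZqZmHd3d2dneHd3dmZnZlZ3dVZ4h3ZVRImYiHd3dmZnd3iHd3d4dmZ4iGRYh2VERHiHd3d3dmd3d3iHd3ial3iIiHRHdlVERHiId3d2Z3d3eIiIiIm6l4mYeHRHZVVEM3iId3d3d3eHiIiIiImrmImYd3RmVURDM3eId2d3d3iId4iImZmrqZmYd3RlRDMzM3eId2Z3d3iIiIiImZmrupmph2RVQzMzM3eId2d3d3iIiIiImZmry6qphlNVQzMzInd3dnd3iHiJmZiJmZmby7u6hkNVRDMzInd3d3d4iIiaqZmZmZqru7u4ZTNVRDMyInd3d2d4iIiZmZmZmZq6qquoZUNUQzMiInd3d2d3iImZmIiZmJmaq7uXd1NFQzIiInd3d3d3eImZiIiIiImaqrqZmHQkQzIiIXd3d3d3eIiYiIiIiImZmqmZiHUzVDIiIXd3d3d3eIiIiIiIiIiJqoiHeHZCRDMiInd3d3d4iImIiIiIiIiZmHd2Z2ZTNDMiEXd4eIeIiJmIiIiIiIiZdnZlZ2ZUJEMyIXd4iIiImZmIiIiIiIiYdmZUVnZUJEQyAHeHiIiJqqmYiIiIiImZh2VURndkI0MhEYiIiJqau6mYiZmZmYmZmHZURFZUMRESIIiIibuqmqqZmZqZmZmZmHZUQ0REQ0QzEYmYmru7qqqpmqqpmZmZhmZVQzMzREMjEpqZmrvMy7qqqruqqZmXZVRVQzIjMyIhEquqqrzMzMy7u7y6qpiHZUREQzIiIiNDM6y7u8zLvMzMzMy7qod3ZUMzMyIzNERERKzMzd3Lu7vMzMy6qYd2VUMzIjIzRERFVb3d3d3LqqvMu8upiIh2ZUMyIzM0RERWZr3d3dy6qau8u6qYd3ZlVDMzM0MzNEVVVb3d3c3Mupq8y6mHZVVEQzMzNEQzNERVVc7d3d3dy4iburqYZERDMzMzNEQ0RERVVc7t3d3d23eaqZmYZEMzMzMzRERERERVVc7u7d3d23eJmHd2VEMzMzMzRFZVVURVVc3u7u3dy3Z4h3ZlVDMzMzMzRWZlVERFZc7u7u7tynZWZVVVRDMzMzM0RWdmVEVFZt7u7u/cyodmVVZlVERDMzM0VmZ2VFVVVt7u7u7bypiId2ZmZUREMzNEVmd2VVVVVs3u7u7Ly6mId3eHZkRDMzNFZmdlVVVWVd3d3u7KvKmIiIiHdkQzMzRFZmdlVVVWZe7d3u7Kq6mIiIiHZURDM0RWZnZVVVVWZu7t3u7bqqmIiHd2ZURENERWZmZVVVVVVe7u3e7cqZmIdmZmZlVERERVZmZVVVVERO7u7u7sqImIeHZnZmVVRERFZlVVVURFVe7u7u7sqYiHeHdWZVVVRERFZlVVVVVVVe7u3u7bqYh3iHdmVVZlVERFZlVVVVVVVQ=="/>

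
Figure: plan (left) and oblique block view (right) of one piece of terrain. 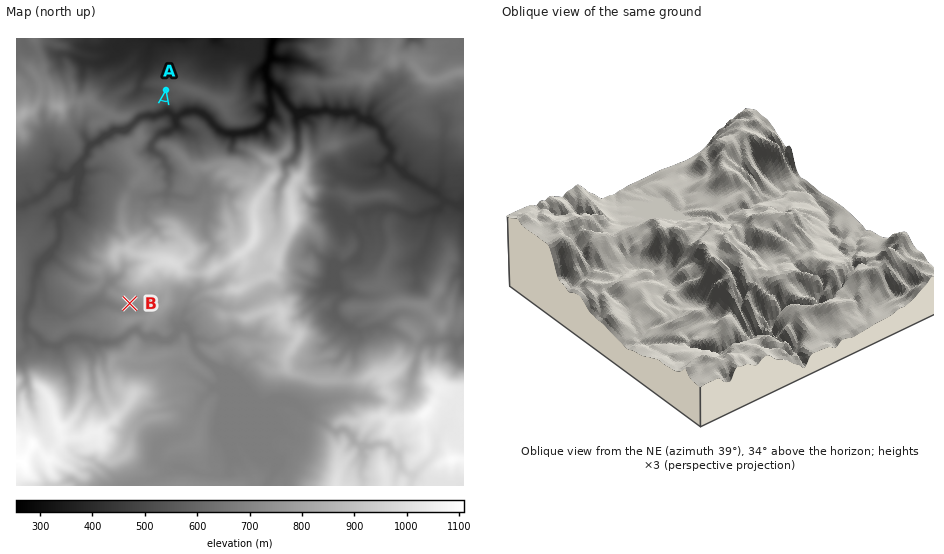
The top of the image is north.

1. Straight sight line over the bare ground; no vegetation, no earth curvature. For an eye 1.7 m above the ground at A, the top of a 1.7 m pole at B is hidden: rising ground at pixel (154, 160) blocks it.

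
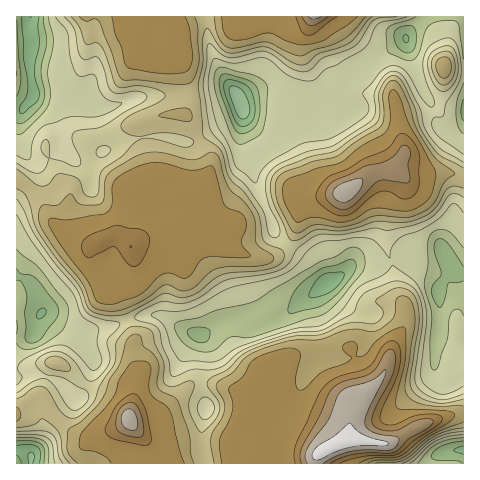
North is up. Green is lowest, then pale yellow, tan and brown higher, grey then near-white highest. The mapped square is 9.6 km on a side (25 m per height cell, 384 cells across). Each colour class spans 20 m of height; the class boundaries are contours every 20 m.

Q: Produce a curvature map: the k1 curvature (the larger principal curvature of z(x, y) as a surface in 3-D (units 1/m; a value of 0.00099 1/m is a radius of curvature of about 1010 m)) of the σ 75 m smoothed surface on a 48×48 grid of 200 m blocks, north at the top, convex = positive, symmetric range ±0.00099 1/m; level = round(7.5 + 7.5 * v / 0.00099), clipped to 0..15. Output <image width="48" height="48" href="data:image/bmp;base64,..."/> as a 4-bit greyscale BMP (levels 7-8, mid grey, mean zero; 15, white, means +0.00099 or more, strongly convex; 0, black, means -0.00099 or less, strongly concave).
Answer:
<image width="48" height="48" href="data:image/bmp;base64,Qk32BAAAAAAAAHYAAAAoAAAAMAAAADAAAAABAAQAAAAAAIAEAAATCwAAEwsAABAAAAAAAAAAAAAAABEREQAiIiIAMzMzAERERABVVVUAZmZmAHd3dwCIiIgAmZmZAKqqqgC7u7sAzMzMAN3d3QDu7u4A////AKZqusl5mIiIipd6qIiIiK37d4qIu6mIi4RIm6mYh3iYiYeKmIiIiKvf/c3//bdmeHaJm5mZmJyoiYmamIiIiImpve///9tmZ83Ku6qau82HmZmqqIh3iIiYiaqHnv/rqt26y5upreqImYh5uYiHeHeZmalmaM///qiKuHi5nemImYZWuoiIiIiJmbp3eJq//cmLllaJi9mJmYZWuoiIiIiImZyXiamHra3Kh3eImbmZmqmauYiIiIiJqqzIiZdlZ3m6d6uqqZqoebq9upiIiHiJmqvsmYZ3d3eZi9l5upq4eKqqq6iIiHiIiHjPqXZ4h5q9/6dmm5m6h4h2esqIiIeIiHaP2Yd4iKvN2oh2i6m5iJh3ec7bmZiHeId96oiImZh5qYiJqqmoeZd3iZrO7cu6mYiL65eImoVpmYeJmrqoiGZ4mIeIrMvMuqqZvLh3q5iIiYd4ebu6h3eIiId4iJdoqpl4rNiHq5d3iZmJiqiJiIiHd4iIh4h3iZdnnOmIq5dmeIvLupd3iIiIiIiJiIiIial3jOmYm6mHh3rbu8uYipiIiIiIiHd4mau6rNl3mZiIh2vIiau5iqmHd4iIiIiHeZmarMlnmIh4h42oeImpmqqYd4iIiIh2aKmIqql4iIeIiLuYeJiJmZmZiImZmIl2h4qImImJiIiIi7qXeKmIiImZq7zdypqpmHmImImYeJiIu5mXebmIiIiZqrzMyneZmHmJh4qWeJiKyZm6m7mIh4iIiJmHq5d3h3iJh4qGeYicuZmbqpmYh4iIiJp2jbdnmIh5h4mHmYi8qYiImIiIiIiIiKqGfMqqqph4mIiJmHnLmImYiIh3iIiIibqYnKqqqqqZmqmZh3m5iZmZmId3iIiImbmZy4iZq5iqqqu5dpqnepd5qIiIiIiJmqiJyYmrvKh3iZnJZruYeqZpuIiIiIiKqZiKuYibzdqHiamqieuJmqiKqYiIiIibqIebu6iJmtypmqiavKh4qIiamqmZmqqtlneaqrupd5y6qpibzXeKmHmXeJmamYiul4iIiImqmImZqpq6mHiqeIl2eJiIh3etqJmIeIiHiqh3m7uXd4iriJmYeIiIh3m6mJqYeIh2eauXjLp3iJmamaqqmYh3d4uomZqpiIh3eIm6nMhnmYmpiYiJvMqZiauHuHi5iIh3d3eKvLd4qVeaiId3ibzLuquJt1a6iIh4h3VrzKmJuGd7mId3iHiJiKyJl2e6iIh4iHZ73aiKuIdbqIeJqWeIiKyKdmipiIiIiJms7YeLuJh7qIeJu4iIiLx5ZXmpiIiIiIic+4ie2pibmJh3q6qqqbt3iaqYiJmHiHeL+4iv+4ibmJl3mpmZmbyIiqmHiap3h3iJuZm/+neKmJp3qpiIiLyZqodWmqp3iIiIqJnO+od5qJuIqYiIiLt5y6h5uZqZmZiJlmm77Ih4p4uJqYiIiLqKy8y7qaqrqpiJdFqZy4iJlouIqIiIiLqauZmpmKuYmqh5dYqZrJebl6t4mIiIiaiJqIiIeJ23eLlXmKqZrA=="/>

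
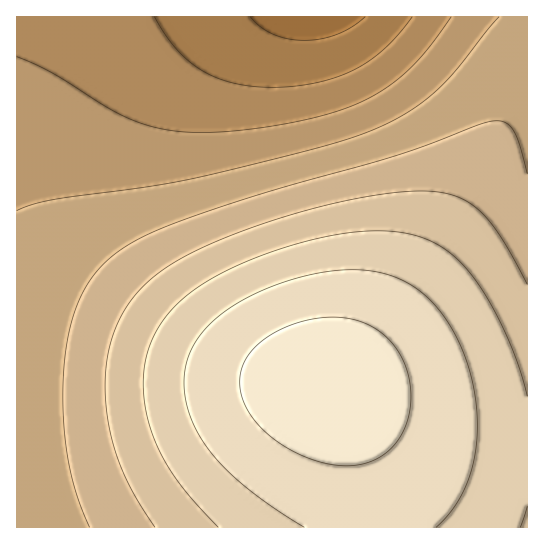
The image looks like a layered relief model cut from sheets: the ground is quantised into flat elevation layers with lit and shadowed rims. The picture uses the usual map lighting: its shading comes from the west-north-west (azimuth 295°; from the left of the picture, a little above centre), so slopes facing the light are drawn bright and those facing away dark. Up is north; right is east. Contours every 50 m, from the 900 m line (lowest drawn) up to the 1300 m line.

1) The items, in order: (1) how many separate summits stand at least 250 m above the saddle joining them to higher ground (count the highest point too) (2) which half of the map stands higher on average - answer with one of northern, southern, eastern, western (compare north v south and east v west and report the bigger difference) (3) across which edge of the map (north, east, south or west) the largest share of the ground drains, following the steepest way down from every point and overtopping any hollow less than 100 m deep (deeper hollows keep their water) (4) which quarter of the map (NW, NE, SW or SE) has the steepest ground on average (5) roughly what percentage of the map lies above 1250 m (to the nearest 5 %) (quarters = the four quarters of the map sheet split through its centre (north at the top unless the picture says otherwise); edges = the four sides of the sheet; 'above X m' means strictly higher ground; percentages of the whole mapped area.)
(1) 1 summit rises at least 250 m above its surroundings.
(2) Taken as a whole, the southern half is higher than the northern.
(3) Most of the ground drains across the northern edge.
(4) The steepest ground, on average, is in the north-east quarter.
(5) Roughly 25 % of the ground is higher than 1250 m.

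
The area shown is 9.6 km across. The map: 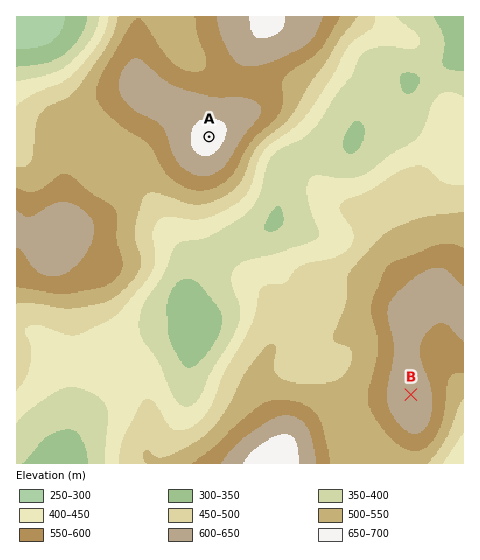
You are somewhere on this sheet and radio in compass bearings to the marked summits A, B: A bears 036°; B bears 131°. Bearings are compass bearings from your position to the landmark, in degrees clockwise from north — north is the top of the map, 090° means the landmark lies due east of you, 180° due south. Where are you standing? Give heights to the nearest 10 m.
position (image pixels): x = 172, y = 187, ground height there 530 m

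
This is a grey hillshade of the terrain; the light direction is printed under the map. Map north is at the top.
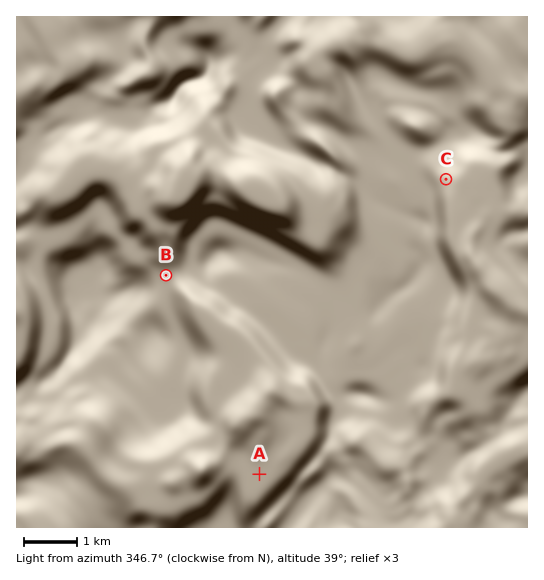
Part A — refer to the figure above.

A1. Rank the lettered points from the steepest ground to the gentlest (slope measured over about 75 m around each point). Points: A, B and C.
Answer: C B A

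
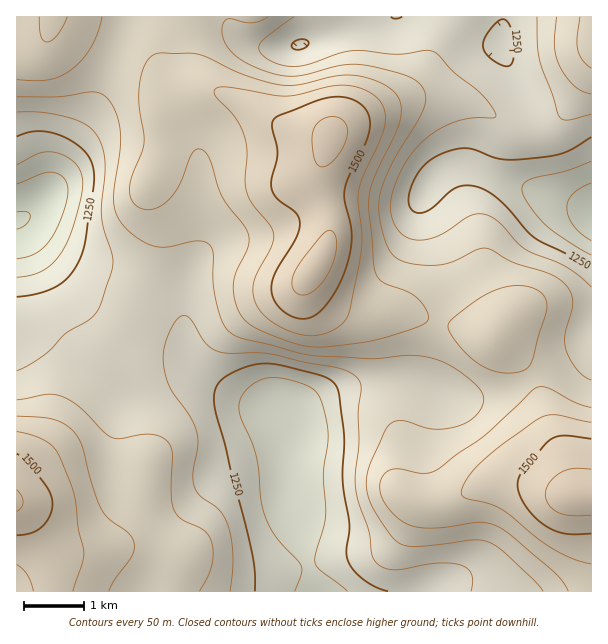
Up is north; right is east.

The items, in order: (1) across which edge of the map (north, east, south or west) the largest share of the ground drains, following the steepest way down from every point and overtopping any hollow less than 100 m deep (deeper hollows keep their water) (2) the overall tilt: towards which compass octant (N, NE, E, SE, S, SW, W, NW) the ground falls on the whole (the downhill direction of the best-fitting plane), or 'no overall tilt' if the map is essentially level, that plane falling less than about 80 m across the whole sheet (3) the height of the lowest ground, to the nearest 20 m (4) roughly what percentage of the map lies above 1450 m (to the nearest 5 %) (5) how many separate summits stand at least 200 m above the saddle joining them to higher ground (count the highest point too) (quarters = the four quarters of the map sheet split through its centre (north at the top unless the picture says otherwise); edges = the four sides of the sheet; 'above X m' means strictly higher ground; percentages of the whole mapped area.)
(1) Most of the ground drains across the southern edge.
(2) There is no overall tilt: the best-fitting plane is nearly level.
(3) The lowest point is down at roughly 1100 m.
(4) About 15 % of the map lies above 1450 m.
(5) There are 2 summits with 200 m or more of prominence.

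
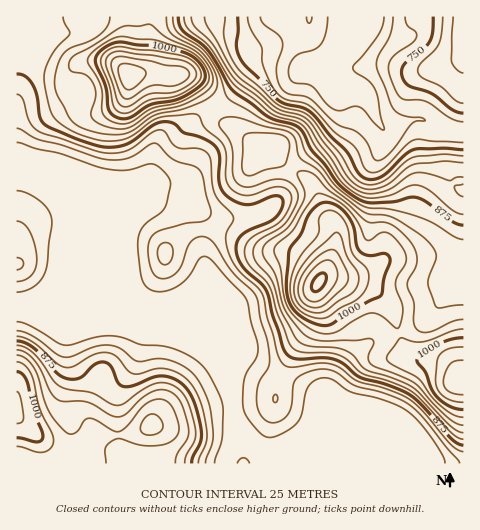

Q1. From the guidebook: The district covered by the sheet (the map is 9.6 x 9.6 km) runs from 665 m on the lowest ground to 1130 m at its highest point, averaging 860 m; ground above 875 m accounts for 38.5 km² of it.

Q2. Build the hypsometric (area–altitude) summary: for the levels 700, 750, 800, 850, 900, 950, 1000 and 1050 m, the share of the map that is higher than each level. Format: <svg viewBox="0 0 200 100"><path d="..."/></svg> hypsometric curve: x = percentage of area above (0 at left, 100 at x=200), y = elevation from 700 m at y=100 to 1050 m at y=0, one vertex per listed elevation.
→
<svg viewBox="0 0 200 100"><path d="M188 100l-11-14-49-15-34-14-23-14-30-14-24-15-10-14"/></svg>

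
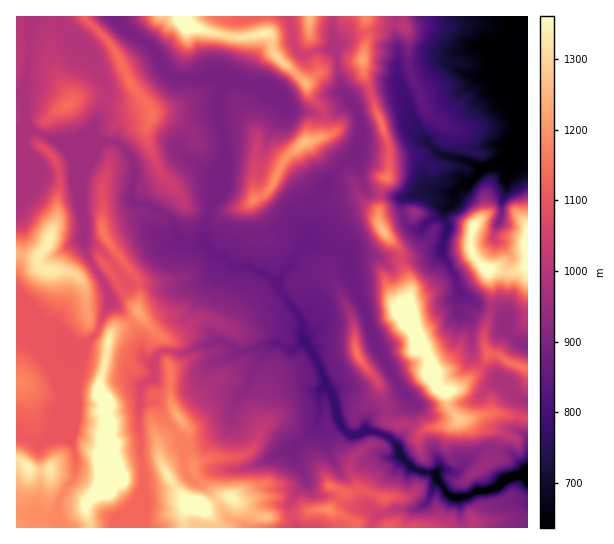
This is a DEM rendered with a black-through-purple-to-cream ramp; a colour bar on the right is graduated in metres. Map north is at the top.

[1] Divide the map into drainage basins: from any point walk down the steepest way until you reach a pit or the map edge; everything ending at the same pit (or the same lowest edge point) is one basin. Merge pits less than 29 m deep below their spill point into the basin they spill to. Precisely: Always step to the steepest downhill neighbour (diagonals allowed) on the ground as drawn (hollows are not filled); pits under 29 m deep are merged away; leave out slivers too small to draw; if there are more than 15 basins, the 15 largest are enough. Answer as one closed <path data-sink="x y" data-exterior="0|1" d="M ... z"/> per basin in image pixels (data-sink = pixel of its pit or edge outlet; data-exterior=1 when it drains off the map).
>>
<path data-sink="527 477" data-exterior="1" d="M366 16l-57 1 0 30 7 12 1 15-11 9-33-30-2-16-4-4-22 4-26-2-30-8-5-4-2-7-165 0-1 238 22 3-1 5 5 7 29 3 6 4 24-13 3 0 9 12 13-10 3 4 8 10 3 8-3 23 8 12 15 13 0 14 11 21 0 32 5 12 12 16-1 17 6 15 0 9 3 6 18 16 17 4 27 19 32 4 19-9 21-2 15-17 5 1 12-4 22 10-4 7 0 7 7 15 140 0 1-109-15-4-23-2-29 7-12-13-4-14-9-7-4-9-1-15-12-19-10-22-2-10 4-20-2-12-8-16 0-9-2-5-15-16-5-10 2-34 8-19 0-23-25-72-1-20 4-12z"/><path data-sink="527 139" data-exterior="1" d="M25 255l-9 0 1 273 370-1-7-14 0-7 4-7-22-10-12 4-5-1-15 17-21 2-19 9-32-4-27-19-14-2-8-6-16-18 0-9-6-15 1-17-12-16-5-12 0-32-11-21 0-14-15-13-8-12 3-23-5-12-9-10-13 10-10-12-8 2-16 11-16-5-17 0-7-5-1-9z"/><path data-sink="527 401" data-exterior="1" d="M493 353l-5 1-9 17-20 17-14 5 4 14 12 13 29-7 23 2 14 4 1-50-15-5z"/><path data-sink="527 346" data-exterior="1" d="M527 264l-13 8-27-2 5 16 0 23-8 25 0 9 5 10 9 2 12 8 15 5 3-1z"/>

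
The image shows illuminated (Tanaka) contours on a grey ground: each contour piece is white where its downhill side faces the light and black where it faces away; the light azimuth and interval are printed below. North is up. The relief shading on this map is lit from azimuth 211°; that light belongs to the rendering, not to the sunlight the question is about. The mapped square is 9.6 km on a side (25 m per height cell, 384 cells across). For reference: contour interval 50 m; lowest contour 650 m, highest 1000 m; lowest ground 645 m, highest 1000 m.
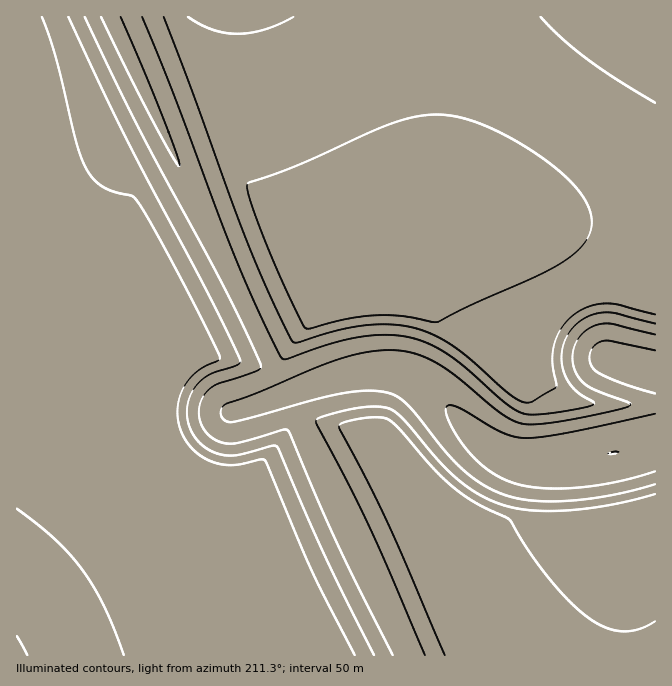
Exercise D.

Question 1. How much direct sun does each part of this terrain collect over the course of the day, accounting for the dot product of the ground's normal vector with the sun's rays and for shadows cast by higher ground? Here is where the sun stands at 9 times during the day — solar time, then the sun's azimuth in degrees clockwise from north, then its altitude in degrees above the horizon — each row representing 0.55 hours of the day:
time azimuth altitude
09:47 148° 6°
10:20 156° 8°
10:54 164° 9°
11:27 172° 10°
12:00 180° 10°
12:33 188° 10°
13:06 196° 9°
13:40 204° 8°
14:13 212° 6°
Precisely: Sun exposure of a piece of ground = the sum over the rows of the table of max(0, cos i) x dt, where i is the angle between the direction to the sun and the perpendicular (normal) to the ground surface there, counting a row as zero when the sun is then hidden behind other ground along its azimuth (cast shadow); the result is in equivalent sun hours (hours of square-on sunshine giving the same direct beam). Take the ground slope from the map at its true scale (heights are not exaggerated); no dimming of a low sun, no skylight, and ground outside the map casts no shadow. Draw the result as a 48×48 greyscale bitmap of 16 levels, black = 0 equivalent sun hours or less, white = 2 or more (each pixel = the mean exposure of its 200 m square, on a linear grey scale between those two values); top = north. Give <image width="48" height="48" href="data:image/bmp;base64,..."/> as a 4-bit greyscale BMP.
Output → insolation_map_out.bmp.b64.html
<image width="48" height="48" href="data:image/bmp;base64,Qk32BAAAAAAAAHYAAAAoAAAAMAAAADAAAAABAAQAAAAAAIAEAAATCwAAEwsAABAAAAAAAAAAAAAAABEREQAiIiIAMzMzAERERABVVVUAZmZmAHd3dwCIiIgAmZmZAKqqqgC7u7sAzMzMAN3d3QDu7u4A////AGZmZmZmZmZmZmZmZmiIhDM1ZmZmZmZmZmZmZmZmZmZmZmZmZniIczM2ZmZmZmZmZmZmZmZmZmZmVVVmZoiIUzNGZmZmZmZmZmZmZmZmZmZlVVVWZ4iHMzNWZmZmZmZmZmZmZmZmZmZVVVVVaIiFMzRmZmZmZmZmZmZmZmZmZmVVVVVVaIiDMzVmZmZmZmZmZmZmZmZmZmVVVVVWiIhTM0VmZmZmZmZmZmZmZmZmZlVVVVVWiIgzM1ZmZmZmZmZmZmZmZmZmZlVVVVVXiIYzNFZmZmZmZmZmZmZmZmZmZlVVVVVoiIMzNWZmZmZmZmZmZmZmZmZmZlVVVVV4iGMzRWZmZ6zdy6h2ZmZmZmZmZlVVVVaIiEMzVWZnz//////+yWZmZmZmZVVVVVeIhjMzVWae7t3M3d7v/2ZmZmZmZVVWZWiIhDM0Vmrty6mZmqu8zWZmZmZmZVfP/JiIYzM1Vq3LmHZmZneImmZmZmZmZX3u7/qIQzNFWdupdUMiIzRFZ2ZmZmZmZpu7vN2WMzNVnbqHUxAAAAESI2ZmZmZmZoiIiaulWL3d3Kh1MQAAAAAAAWZmZmZmZVVVVniZvN7/2odTIAAAAAAAAGZmZmZmZTIhI0VniavMuXUyEAAAADeKq2ZmZmZmZSAAABI0VniIhlMhAAAAGLy6mGZmZmZmZUEAADMRI0VVVCEAABIjaIiHZWZmZmZmVUMRN3MAABEiEQAAAjM0VVVUMmZmZmZmVVRXiFMQAAAAAAAAIzREMiIRAGZmZmZmZVWIiDMQAAAAAAACM0REIQAAAGZmZmZmZVeIhjMgAAAAAAEjREREMAAAAGZmZmZmZmiIhDMiIQAAABM0REREMgAAAVVWZmZmZniIYzM0RDIREzREREVEQyAAAlVVZmZmZoiIQzNFVVVVVUVURVVEQzIBI1VVVmZmZ4iGMzNVVVVVVVVVVVVVRERERFVVVmZmaIiEMzRVZmVVVVVVVVVVVVVVVVVVVmZmeJlzMzVWZmZlVVVVVVVVVVVVVVVVVmZmiZhTM0VmZmZmZVVVVVVVVVVVZlVVVmZnmZczNFZmZmZmZmZmZmZmZmZmZlVVVmZomZUzNGZmZmZmZmZmZmZmZmZmZlVVZmZ4mYMzRWZmZmZmZmZmZmZmZmZmZlVVZmaJmVMzRmZmZmZmZmZmZmZmZmZmZlVVZmeJmEM0VmZmZmZmZmZmZmZmZmZmZlVVZmiZljM0ZmZmZmZmZmZmZmZmZmZmZlVWZmiZhDM1ZmZmZmZmZmZmZmZmZmZmZlVWZoiZYzNGZmZmZmZmZmZmZmZmZmZmZlVWZoiYQzNWZmZmZmZmZmZmZmZmZmZmZlVmZ4mWMzRmZmZmZmZmZmZmZmZmZmZmZlZmaImEMzVmZmZmZmZmZmZmZmZmZmZmZmZmeIlzM0ZmZmZmZmZmZmZmZmZmZmZmZmZmiJhDM1ZmZmZmZmZmZmZmZmZmZmZmZmZniZczNGZmZmZmZmZmZmZmZmZmZmZmZmZomYQzNWZmZmZmZmZmZmZmZmZmZmZmZg=="/>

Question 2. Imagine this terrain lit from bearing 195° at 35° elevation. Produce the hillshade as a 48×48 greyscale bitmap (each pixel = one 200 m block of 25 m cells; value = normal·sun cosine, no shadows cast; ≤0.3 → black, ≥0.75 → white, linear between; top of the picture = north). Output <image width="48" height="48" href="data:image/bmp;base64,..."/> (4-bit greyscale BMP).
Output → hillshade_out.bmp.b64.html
<image width="48" height="48" href="data:image/bmp;base64,Qk32BAAAAAAAAHYAAAAoAAAAMAAAADAAAAABAAQAAAAAAIAEAAATCwAAEwsAABAAAAAAAAAAAAAAABEREQAiIiIAMzMzAERERABVVVUAZmZmAHd3dwCIiIgAmZmZAKqqqgC7u7sAzMzMAN3d3QDu7u4A////AKqqqqqqqZmZmZmZmazMx2ZoqqqqqqqqqqqqqqqqqZmZmZmZmbzMtmZ5qqqqqqqqqqqqqqqqqZmZmZmZmszMhmaKqqqqqqqqqqqqqqqqmZmZmZmZm8zLdmeaqqqqqqqqqqqqqqqqmZmZmZmZrMzJZmiqqqqqqqqqqqqqqqqpmZmZmZmZrMy3ZmmqqqqqqqqqqqqqqqqpmZmZmZmZvMyWZnmqqqqqqqqqqaqqqqqpmZmZmZmazMt2ZpqqqqqqqqqqmaqqqqqZmZmZmZmbzMlmZ5qqqqqqqqqZmaqqqqqZmZmZmZmszLdmaKqqqqq7qqqZmaqqqqqZmZmZmZm8zJZmeaqqvN7u7dzLqqqqqqmZmZmZmZrMy3ZmiZqs7//////u3KqqqqmZmZmZmZvMymZnmZrf///u7v///6qqqpmZmZmruqzMt2Voma3//tzMzM3d7qqqqZmZmZvv7dzMplVpmt/+3LqZmqq7zKqqqZmZmb7///3MhVaJrf/suYdmd3iJmqqqmZmZmc7u3u7KZniq3/3Kl2QzRFVmeKqpmZmZmszLvM3Jms3u/9ypdTERESM0VaqZmZmZmqqZmqu7ze///suXUxEjM1Znd6mZmZmZmod2d4mqvN3u3Kl1MRV3es3czJmZmZmZmYVERWeImqu8updTIViZvv7dzJmZmZmZmZYzV4dWd4mZiGUxFYmJvMy6qZmZmZmZmZh4q6dERWZmZUIRSJiJqqmYdpmZmZmZmZm8zJZTIjMzMhAViYiJh3dlQ5mZmZmZmZrMy3VUMiEREBNomYiJdUQyEZmZmZmZmZvMyWVWdlQzNGeJmZiIhSEAAZmZmZmZmazMt1VomZiIiJmZmZmIh1MjVpmZmZmZmbzMplV5mZmZmZmZmZmZmYd4iZmZmZmZmszMdlaJmZmZmZmZmZmZmZmZmZmZmZmZm8zKZmeZmZmZmZmZmZmZmZmZmZmZmZmZrMzIZmiZmZmZmZmZmZmZmZmZmZmZmZmZvMymZnmZmZmZmZmZmZmZmZmZmZmZmZmazMyGZomZmZmZmZmZmZmZmZmZmZmZmZmbzMt2Z5mZmZmZmZmZmZmZmZmZmZmZmZmszMlmaJqZmZmZmZmZmZmZmZmqqpmZmZm8zLdmeaqqmZmZmZmZmZmaqqqqqpmZmZrMzJZmiaqqqqmZmZmZmqqqqqqqqpmZmZvMy3ZmmqqqqqqpmZqqqqqqqqqqqpmZmazMyWZomqqqqqqqqqqqqqqqqqqqqpmZmazMt2ZpqqqqqqqqqqqqqqqqqqqqqpmZmrzMpmZ5qqqqqqqqqqqqqqqqqqqqqpmZmszMdmaaqqqqqqqqqqqqqqqqqqqqqpmZq8zKZmeaqqqqqqqqqqqqqqqqqqqqqpmZrMzIZmiqqqqqqqqqqqqqqqqqqqqqqpmavMymZnmqqqqqqqqqqqqqqqqqqqqqqpmazNyGZoqqqqqqqqqqqqqqqqqqqqqqqpmrzcp2Z5qqqqqqqqqqqqqqqqqqqqqqqpqszclmaKqqqqqqqqqqqqqqqqqqqqqqqg=="/>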